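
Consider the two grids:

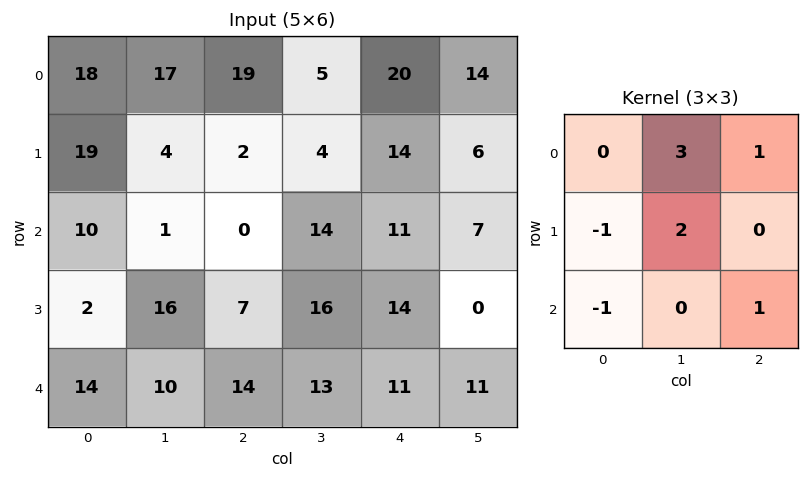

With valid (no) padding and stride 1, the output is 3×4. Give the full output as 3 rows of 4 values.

Output[0,0]: The receptive field on the input at this output position is [18 17 19 / 19 4 2 / 10 1 0]. Elementwise product with the kernel and sum: 17·3 + 19·1 + 19·-1 + 4·2 + 10·-1 + 0·1.
Output[0,1]: The receptive field on the input at this output position is [17 19 5 / 4 2 4 / 1 0 14]. Elementwise product with the kernel and sum: 19·3 + 5·1 + 4·-1 + 2·2 + 1·-1 + 14·1.

49 75 52 91
11 9 61 40
33 15 75 50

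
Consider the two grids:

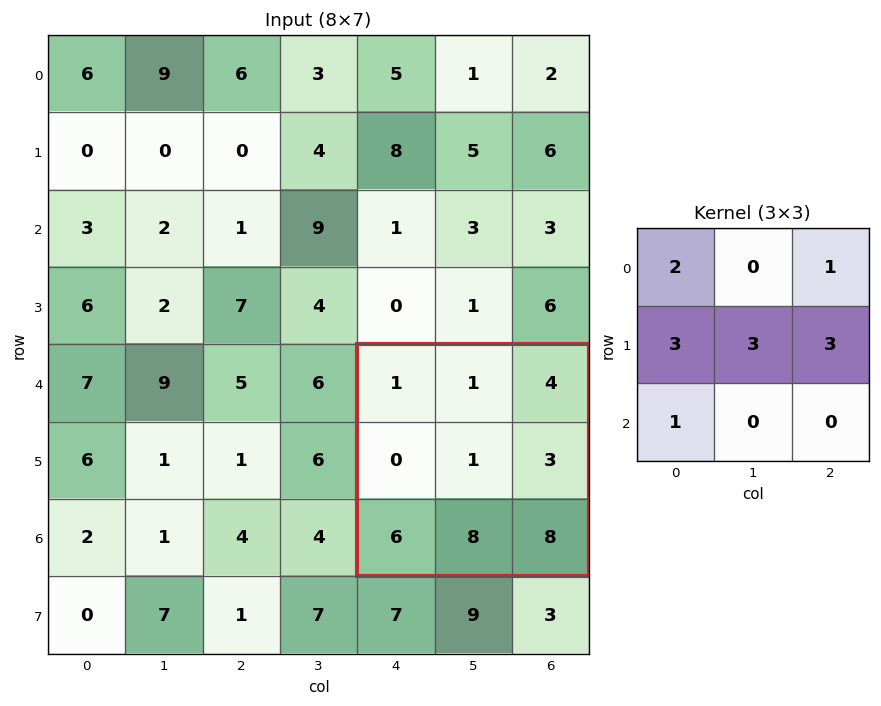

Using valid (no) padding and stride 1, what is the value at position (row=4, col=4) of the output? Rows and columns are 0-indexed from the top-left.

24

The receptive field on the input at this output position is [1 1 4 / 0 1 3 / 6 8 8]. Elementwise product with the kernel and sum: 1·2 + 4·1 + 0·3 + 1·3 + 3·3 + 6·1.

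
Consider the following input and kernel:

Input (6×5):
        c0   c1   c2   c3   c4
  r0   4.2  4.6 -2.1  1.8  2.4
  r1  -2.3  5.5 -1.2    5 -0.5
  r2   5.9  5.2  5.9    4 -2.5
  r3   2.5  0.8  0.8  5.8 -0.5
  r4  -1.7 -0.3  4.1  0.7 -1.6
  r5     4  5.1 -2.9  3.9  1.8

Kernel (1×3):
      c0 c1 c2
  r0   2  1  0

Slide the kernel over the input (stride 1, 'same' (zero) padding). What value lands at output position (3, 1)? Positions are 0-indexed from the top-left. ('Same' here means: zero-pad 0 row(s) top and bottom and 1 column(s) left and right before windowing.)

The receptive field on the zero-padded input at this output position is [2.5 0.8 0.8]. Elementwise product with the kernel and sum: 2.5·2 + 0.8·1.

5.8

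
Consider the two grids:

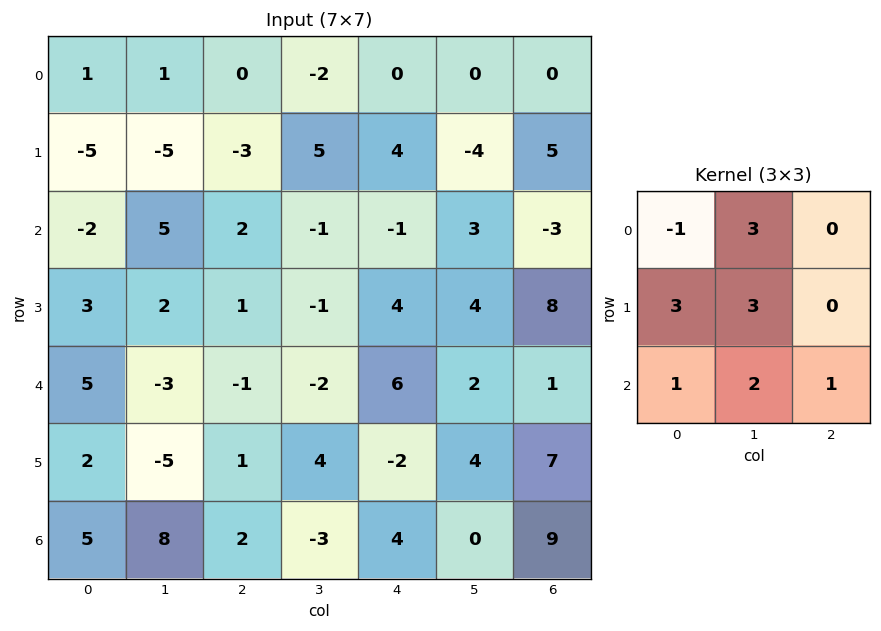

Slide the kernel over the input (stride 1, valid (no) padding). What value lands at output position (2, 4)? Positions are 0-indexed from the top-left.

The receptive field on the input at this output position is [-1 3 -3 / 4 4 8 / 6 2 1]. Elementwise product with the kernel and sum: -1·-1 + 3·3 + 4·3 + 4·3 + 6·1 + 2·2 + 1·1.

45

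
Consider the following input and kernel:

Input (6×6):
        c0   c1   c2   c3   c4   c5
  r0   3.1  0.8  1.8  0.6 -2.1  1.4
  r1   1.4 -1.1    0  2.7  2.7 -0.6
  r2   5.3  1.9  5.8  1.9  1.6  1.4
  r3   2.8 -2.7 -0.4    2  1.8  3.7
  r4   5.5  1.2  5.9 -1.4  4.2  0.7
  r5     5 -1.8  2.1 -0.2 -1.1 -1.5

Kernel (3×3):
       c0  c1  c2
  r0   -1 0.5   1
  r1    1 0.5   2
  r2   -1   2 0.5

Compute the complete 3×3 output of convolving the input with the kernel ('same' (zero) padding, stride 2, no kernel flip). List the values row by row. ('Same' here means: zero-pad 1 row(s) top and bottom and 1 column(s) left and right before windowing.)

Output[0,0]: The receptive field on the zero-padded input at this output position is [0 0 0 / 0 3.1 0.8 / 0 1.4 -1.1]. Elementwise product with the kernel and sum: 0·-1 + 0·0.5 + 0·1 + 0·1 + 3.1·0.5 + 0.8·2 + 0·-1 + 1.4·2 + -1.1·0.5.

5.4 5.35 4.75
10.3 15.3 7
12.95 11.75 1.95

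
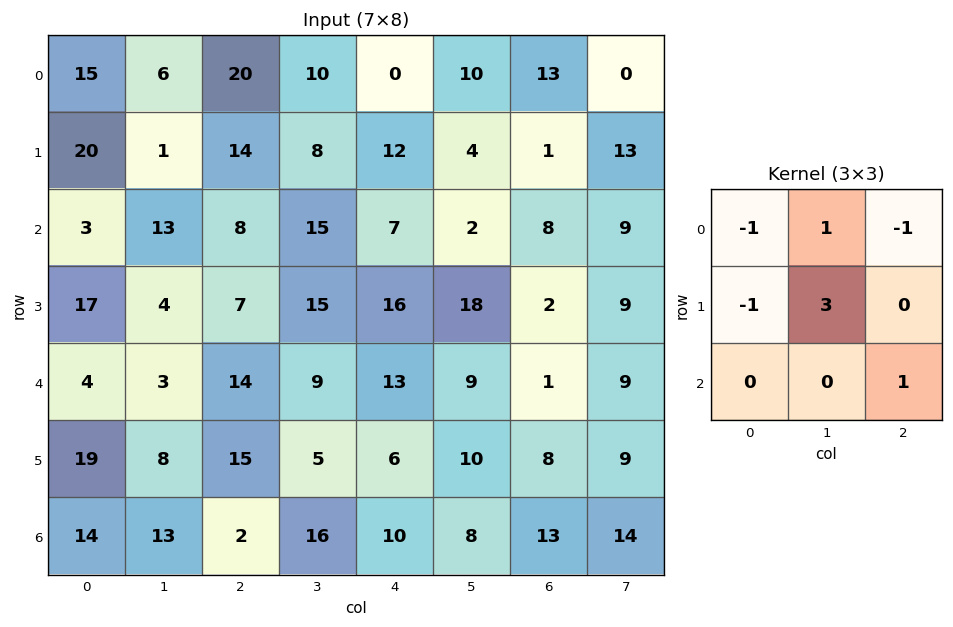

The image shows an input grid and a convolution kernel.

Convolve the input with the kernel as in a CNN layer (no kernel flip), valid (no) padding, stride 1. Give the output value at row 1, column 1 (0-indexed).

The receptive field on the input at this output position is [1 14 8 / 13 8 15 / 4 7 15]. Elementwise product with the kernel and sum: 1·-1 + 14·1 + 8·-1 + 13·-1 + 8·3 + 15·1.

31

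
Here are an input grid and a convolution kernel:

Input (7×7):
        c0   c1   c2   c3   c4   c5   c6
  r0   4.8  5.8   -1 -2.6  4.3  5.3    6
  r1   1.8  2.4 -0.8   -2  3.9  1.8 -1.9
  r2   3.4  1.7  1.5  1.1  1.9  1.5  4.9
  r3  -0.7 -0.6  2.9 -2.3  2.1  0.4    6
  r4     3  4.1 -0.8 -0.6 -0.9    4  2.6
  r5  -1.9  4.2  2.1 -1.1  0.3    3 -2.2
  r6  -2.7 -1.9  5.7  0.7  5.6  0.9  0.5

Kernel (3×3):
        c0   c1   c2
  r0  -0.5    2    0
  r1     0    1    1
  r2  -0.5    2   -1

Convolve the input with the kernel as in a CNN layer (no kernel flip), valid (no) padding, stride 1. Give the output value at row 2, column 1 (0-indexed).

-0.3

The receptive field on the input at this output position is [1.7 1.5 1.1 / -0.6 2.9 -2.3 / 4.1 -0.8 -0.6]. Elementwise product with the kernel and sum: 1.7·-0.5 + 1.5·2 + 2.9·1 + -2.3·1 + 4.1·-0.5 + -0.8·2 + -0.6·-1.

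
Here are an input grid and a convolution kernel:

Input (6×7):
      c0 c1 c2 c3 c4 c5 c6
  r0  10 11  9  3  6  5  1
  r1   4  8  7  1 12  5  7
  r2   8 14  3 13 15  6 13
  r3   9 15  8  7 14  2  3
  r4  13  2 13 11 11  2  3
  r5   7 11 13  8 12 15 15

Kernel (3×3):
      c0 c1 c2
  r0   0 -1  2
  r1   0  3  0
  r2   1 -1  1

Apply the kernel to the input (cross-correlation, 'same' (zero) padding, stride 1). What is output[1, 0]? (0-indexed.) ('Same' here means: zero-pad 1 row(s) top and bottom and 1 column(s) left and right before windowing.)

30

The receptive field on the zero-padded input at this output position is [0 10 11 / 0 4 8 / 0 8 14]. Elementwise product with the kernel and sum: 10·-1 + 11·2 + 4·3 + 0·1 + 8·-1 + 14·1.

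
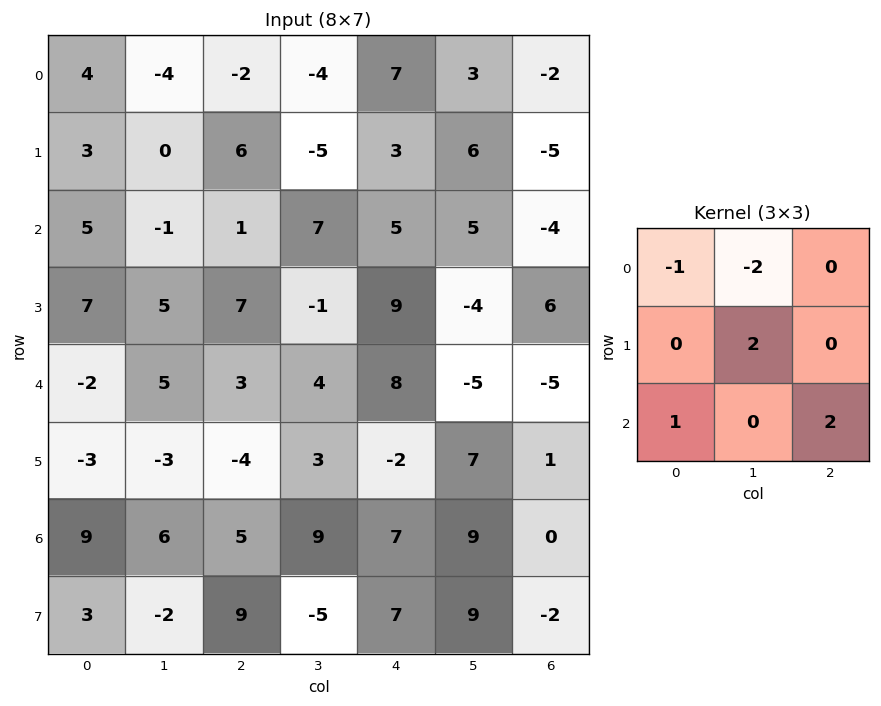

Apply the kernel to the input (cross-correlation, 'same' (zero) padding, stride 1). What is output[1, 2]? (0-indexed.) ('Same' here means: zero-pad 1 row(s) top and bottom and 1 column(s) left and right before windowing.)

The receptive field on the zero-padded input at this output position is [-4 -2 -4 / 0 6 -5 / -1 1 7]. Elementwise product with the kernel and sum: -4·-1 + -2·-2 + 6·2 + -1·1 + 7·2.

33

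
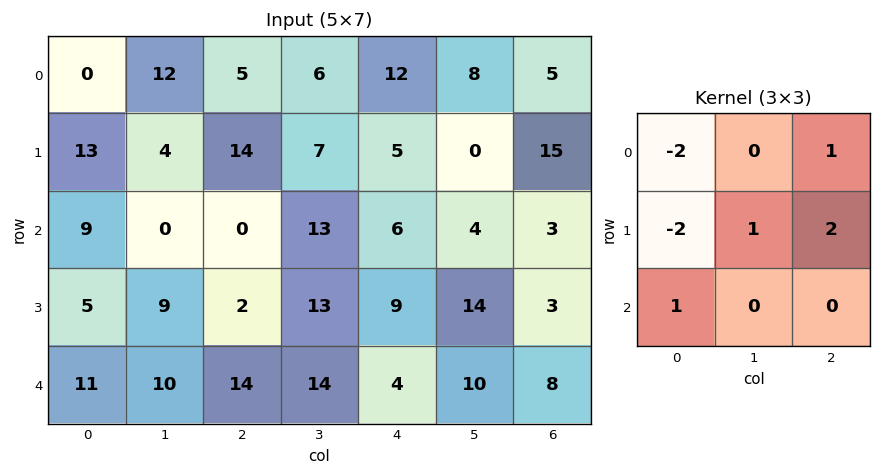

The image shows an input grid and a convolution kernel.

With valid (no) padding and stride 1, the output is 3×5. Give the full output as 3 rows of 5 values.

20 2 -9 0 7
-25 34 4 -13 12
-4 33 47 3 -3

Output[0,0]: The receptive field on the input at this output position is [0 12 5 / 13 4 14 / 9 0 0]. Elementwise product with the kernel and sum: 0·-2 + 5·1 + 13·-2 + 4·1 + 14·2 + 9·1.
Output[0,1]: The receptive field on the input at this output position is [12 5 6 / 4 14 7 / 0 0 13]. Elementwise product with the kernel and sum: 12·-2 + 6·1 + 4·-2 + 14·1 + 7·2 + 0·1.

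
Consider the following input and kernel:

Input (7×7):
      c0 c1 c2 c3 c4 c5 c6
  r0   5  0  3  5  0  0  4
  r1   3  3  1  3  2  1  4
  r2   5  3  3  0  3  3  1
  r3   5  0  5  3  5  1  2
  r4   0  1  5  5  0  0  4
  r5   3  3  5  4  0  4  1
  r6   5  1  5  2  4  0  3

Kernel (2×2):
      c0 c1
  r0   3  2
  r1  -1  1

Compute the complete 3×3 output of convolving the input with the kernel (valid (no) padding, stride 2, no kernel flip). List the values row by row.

15 21 -1
16 7 11
2 24 4

Output[0,0]: The receptive field on the input at this output position is [5 0 / 3 3]. Elementwise product with the kernel and sum: 5·3 + 0·2 + 3·-1 + 3·1.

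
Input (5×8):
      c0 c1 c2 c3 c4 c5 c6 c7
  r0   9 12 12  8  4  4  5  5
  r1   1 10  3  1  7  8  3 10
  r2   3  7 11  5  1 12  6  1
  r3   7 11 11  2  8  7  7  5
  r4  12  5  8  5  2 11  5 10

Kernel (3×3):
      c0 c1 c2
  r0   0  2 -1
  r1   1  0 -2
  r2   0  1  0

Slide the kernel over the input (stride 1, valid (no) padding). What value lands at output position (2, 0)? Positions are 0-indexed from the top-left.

The receptive field on the input at this output position is [3 7 11 / 7 11 11 / 12 5 8]. Elementwise product with the kernel and sum: 7·2 + 11·-1 + 7·1 + 11·-2 + 5·1.

-7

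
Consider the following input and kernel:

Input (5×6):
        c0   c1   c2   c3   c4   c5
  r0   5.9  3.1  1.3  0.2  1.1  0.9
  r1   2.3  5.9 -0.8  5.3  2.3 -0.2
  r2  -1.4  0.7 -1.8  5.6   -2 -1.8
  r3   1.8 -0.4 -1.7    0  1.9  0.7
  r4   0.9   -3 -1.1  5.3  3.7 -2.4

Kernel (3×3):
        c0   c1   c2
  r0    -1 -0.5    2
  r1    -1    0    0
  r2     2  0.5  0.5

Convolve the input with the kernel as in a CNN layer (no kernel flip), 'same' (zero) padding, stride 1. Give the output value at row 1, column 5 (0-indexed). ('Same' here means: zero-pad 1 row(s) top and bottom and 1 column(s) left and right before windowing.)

The receptive field on the zero-padded input at this output position is [1.1 0.9 0 / 2.3 -0.2 0 / -2 -1.8 0]. Elementwise product with the kernel and sum: 1.1·-1 + 0.9·-0.5 + 0·2 + 2.3·-1 + -2·2 + -1.8·0.5 + 0·0.5.

-8.75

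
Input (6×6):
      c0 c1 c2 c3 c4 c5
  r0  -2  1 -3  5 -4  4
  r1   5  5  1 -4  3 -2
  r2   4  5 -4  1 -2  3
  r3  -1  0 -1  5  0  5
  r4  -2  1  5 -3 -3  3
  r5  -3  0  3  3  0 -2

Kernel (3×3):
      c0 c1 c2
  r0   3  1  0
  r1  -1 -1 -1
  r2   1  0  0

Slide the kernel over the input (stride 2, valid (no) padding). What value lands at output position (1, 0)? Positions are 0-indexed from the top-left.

17

The receptive field on the input at this output position is [4 5 -4 / -1 0 -1 / -2 1 5]. Elementwise product with the kernel and sum: 4·3 + 5·1 + -1·-1 + 0·-1 + -1·-1 + -2·1.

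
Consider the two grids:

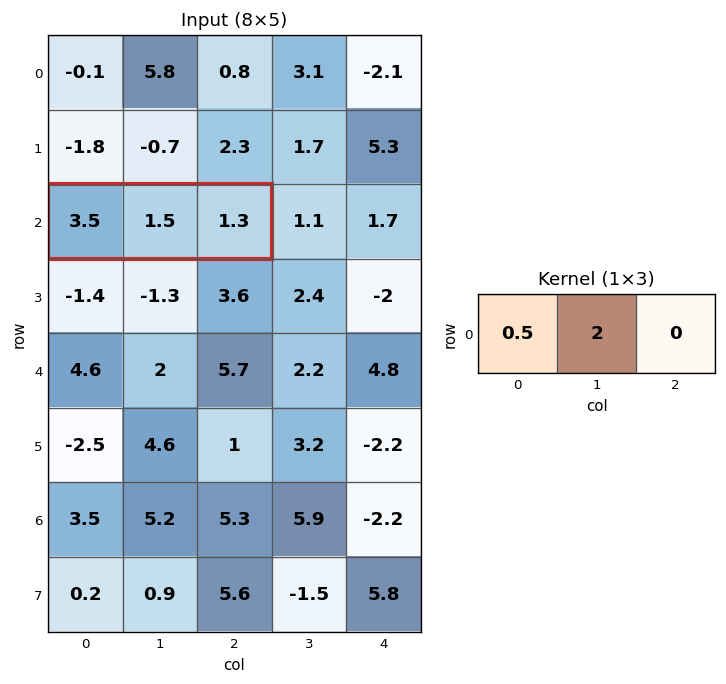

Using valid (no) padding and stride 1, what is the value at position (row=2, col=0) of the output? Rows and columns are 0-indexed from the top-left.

The receptive field on the input at this output position is [3.5 1.5 1.3]. Elementwise product with the kernel and sum: 3.5·0.5 + 1.5·2.

4.75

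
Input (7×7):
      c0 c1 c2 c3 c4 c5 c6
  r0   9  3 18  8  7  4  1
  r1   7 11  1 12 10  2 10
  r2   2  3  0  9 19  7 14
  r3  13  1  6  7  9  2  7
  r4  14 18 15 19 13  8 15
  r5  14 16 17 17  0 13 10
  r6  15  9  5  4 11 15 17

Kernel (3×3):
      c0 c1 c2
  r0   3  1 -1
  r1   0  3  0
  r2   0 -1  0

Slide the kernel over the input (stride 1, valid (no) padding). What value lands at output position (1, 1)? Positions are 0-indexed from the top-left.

16

The receptive field on the input at this output position is [11 1 12 / 3 0 9 / 1 6 7]. Elementwise product with the kernel and sum: 11·3 + 1·1 + 12·-1 + 0·3 + 6·-1.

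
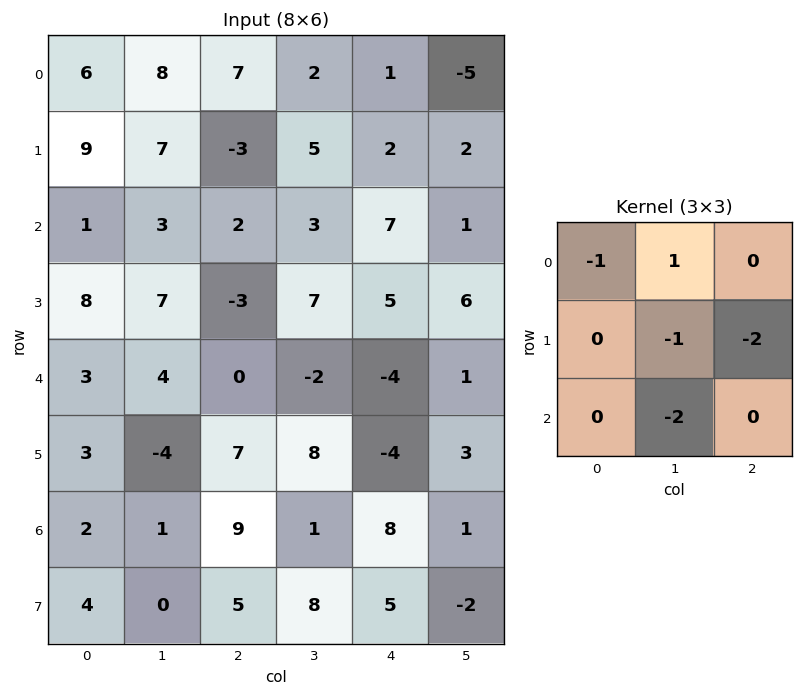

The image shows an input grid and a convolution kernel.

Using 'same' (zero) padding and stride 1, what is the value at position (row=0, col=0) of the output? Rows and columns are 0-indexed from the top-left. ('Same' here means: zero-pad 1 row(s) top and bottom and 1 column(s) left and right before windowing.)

-40

The receptive field on the zero-padded input at this output position is [0 0 0 / 0 6 8 / 0 9 7]. Elementwise product with the kernel and sum: 0·-1 + 0·1 + 6·-1 + 8·-2 + 9·-2.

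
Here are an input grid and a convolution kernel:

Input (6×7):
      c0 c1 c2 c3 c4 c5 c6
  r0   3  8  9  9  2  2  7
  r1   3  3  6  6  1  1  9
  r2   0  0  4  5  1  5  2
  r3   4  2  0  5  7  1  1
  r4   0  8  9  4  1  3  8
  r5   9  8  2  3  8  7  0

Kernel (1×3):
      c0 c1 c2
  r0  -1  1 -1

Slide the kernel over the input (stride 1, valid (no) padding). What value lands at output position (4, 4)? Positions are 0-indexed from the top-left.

-6

The receptive field on the input at this output position is [1 3 8]. Elementwise product with the kernel and sum: 1·-1 + 3·1 + 8·-1.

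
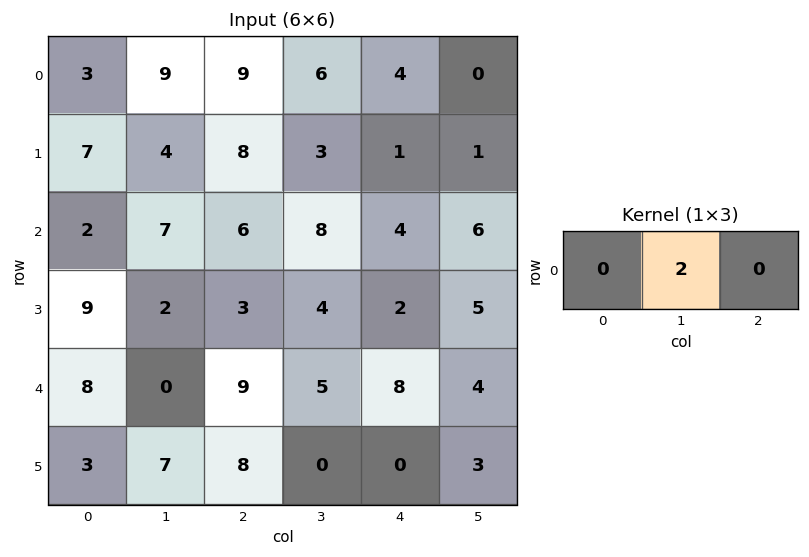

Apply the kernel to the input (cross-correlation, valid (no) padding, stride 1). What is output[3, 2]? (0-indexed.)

The receptive field on the input at this output position is [3 4 2]. Elementwise product with the kernel and sum: 4·2.

8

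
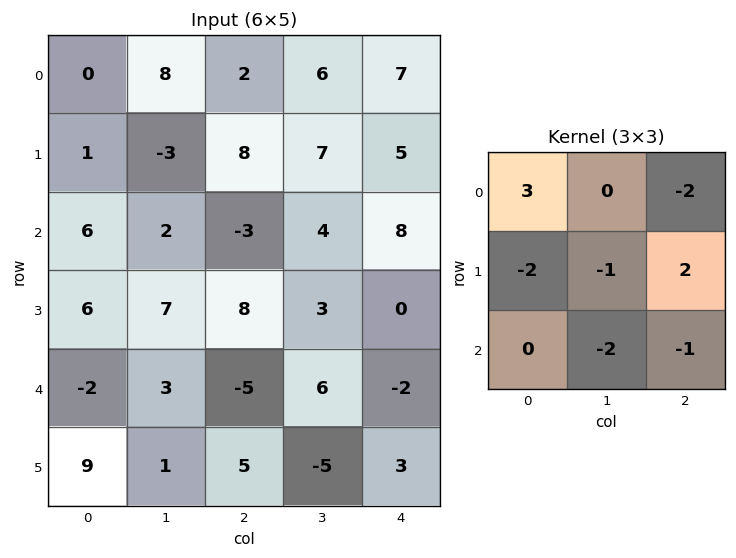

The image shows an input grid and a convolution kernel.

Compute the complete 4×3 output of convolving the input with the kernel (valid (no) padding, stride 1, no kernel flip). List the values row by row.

12 26 -37
-55 -35 26
20 -14 -54
-14 21 31

Output[0,0]: The receptive field on the input at this output position is [0 8 2 / 1 -3 8 / 6 2 -3]. Elementwise product with the kernel and sum: 0·3 + 2·-2 + 1·-2 + -3·-1 + 8·2 + 2·-2 + -3·-1.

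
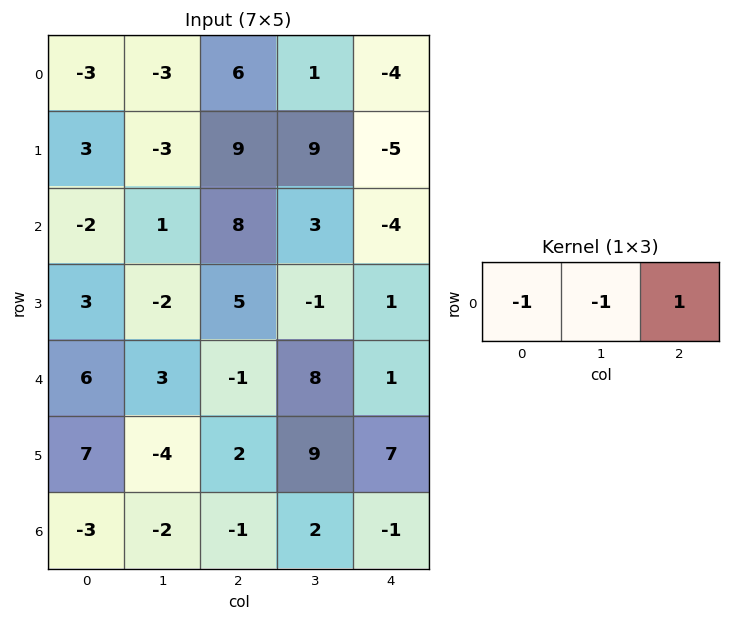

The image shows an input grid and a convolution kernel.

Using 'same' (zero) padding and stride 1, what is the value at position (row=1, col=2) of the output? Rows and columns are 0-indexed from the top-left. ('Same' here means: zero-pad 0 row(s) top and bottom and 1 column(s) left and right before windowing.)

3

The receptive field on the zero-padded input at this output position is [-3 9 9]. Elementwise product with the kernel and sum: -3·-1 + 9·-1 + 9·1.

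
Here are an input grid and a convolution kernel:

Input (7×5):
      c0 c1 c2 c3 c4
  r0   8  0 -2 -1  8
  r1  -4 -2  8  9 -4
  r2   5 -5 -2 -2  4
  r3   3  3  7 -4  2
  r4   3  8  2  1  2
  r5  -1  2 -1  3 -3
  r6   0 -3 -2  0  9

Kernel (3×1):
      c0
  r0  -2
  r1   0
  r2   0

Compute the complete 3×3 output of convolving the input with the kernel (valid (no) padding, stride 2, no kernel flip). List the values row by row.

-16 4 -16
-10 4 -8
-6 -4 -4

Output[0,0]: The receptive field on the input at this output position is [8 / -4 / 5]. Elementwise product with the kernel and sum: 8·-2.
Output[0,1]: The receptive field on the input at this output position is [-2 / 8 / -2]. Elementwise product with the kernel and sum: -2·-2.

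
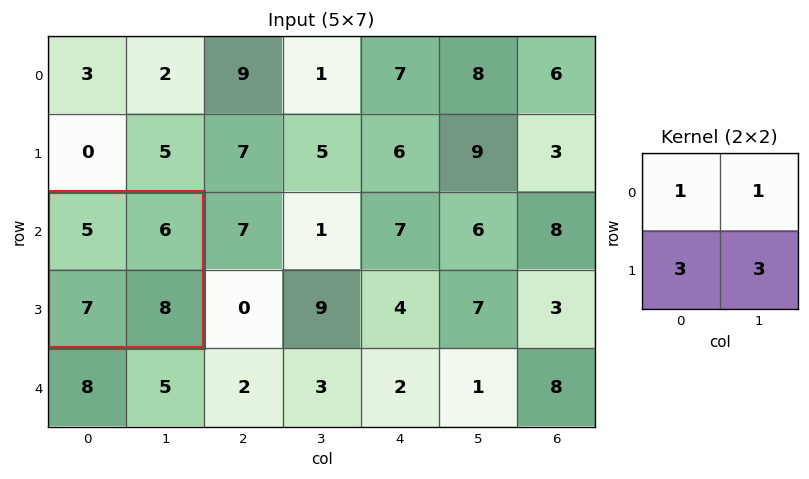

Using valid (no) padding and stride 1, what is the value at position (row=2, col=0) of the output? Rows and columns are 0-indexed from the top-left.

56

The receptive field on the input at this output position is [5 6 / 7 8]. Elementwise product with the kernel and sum: 5·1 + 6·1 + 7·3 + 8·3.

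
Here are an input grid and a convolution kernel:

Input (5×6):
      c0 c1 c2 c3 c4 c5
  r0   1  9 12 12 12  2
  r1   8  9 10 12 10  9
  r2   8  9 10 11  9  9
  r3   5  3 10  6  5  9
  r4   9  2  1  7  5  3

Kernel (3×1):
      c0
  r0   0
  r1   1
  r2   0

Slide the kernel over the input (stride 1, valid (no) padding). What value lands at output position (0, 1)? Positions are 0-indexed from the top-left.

9

The receptive field on the input at this output position is [9 / 9 / 9]. Elementwise product with the kernel and sum: 9·1.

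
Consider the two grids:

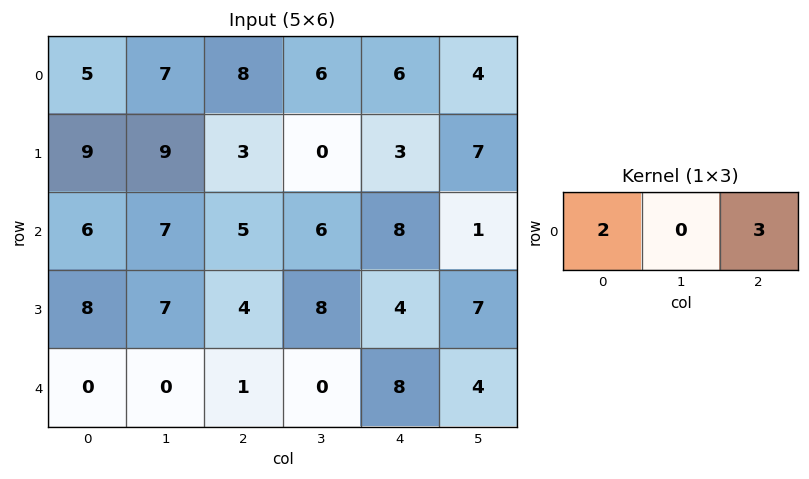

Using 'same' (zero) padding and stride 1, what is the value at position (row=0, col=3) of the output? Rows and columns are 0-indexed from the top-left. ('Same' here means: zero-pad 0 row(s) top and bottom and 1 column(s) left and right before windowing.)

The receptive field on the zero-padded input at this output position is [8 6 6]. Elementwise product with the kernel and sum: 8·2 + 6·3.

34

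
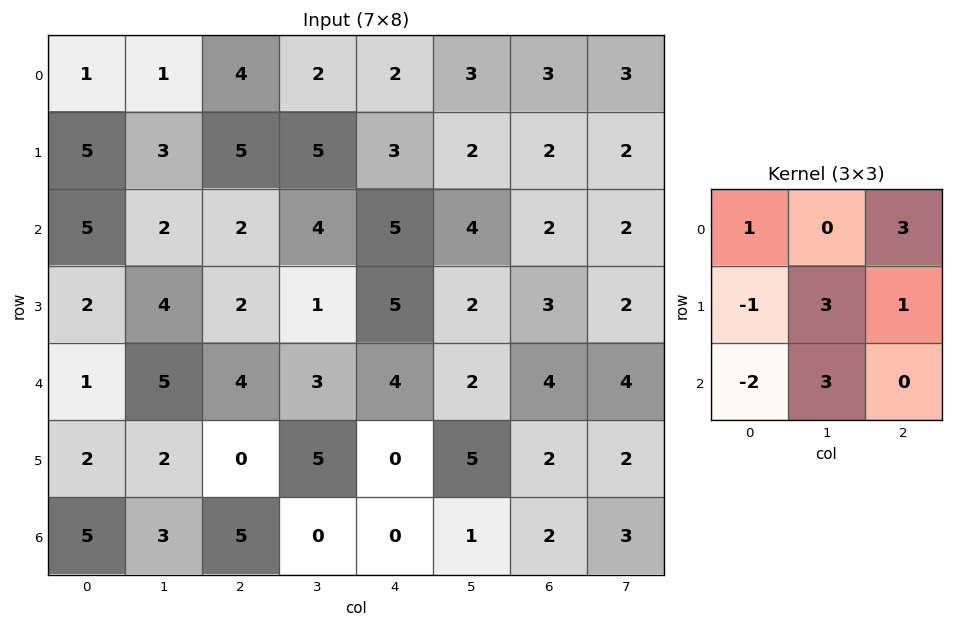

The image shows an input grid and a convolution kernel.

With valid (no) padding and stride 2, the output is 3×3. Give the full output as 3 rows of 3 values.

18 31 18
36 24 13
16 21 36

Output[0,0]: The receptive field on the input at this output position is [1 1 4 / 5 3 5 / 5 2 2]. Elementwise product with the kernel and sum: 1·1 + 4·3 + 5·-1 + 3·3 + 5·1 + 5·-2 + 2·3.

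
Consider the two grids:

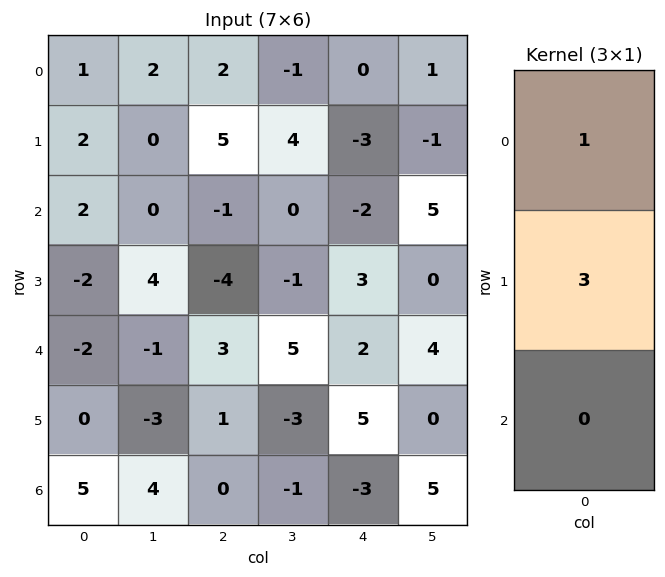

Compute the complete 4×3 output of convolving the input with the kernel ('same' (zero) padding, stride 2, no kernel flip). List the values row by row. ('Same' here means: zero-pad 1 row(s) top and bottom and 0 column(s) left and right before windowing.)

3 6 0
8 2 -9
-8 5 9
15 1 -4

Output[0,0]: The receptive field on the zero-padded input at this output position is [0 / 1 / 2]. Elementwise product with the kernel and sum: 0·1 + 1·3.
Output[0,1]: The receptive field on the zero-padded input at this output position is [0 / 2 / 5]. Elementwise product with the kernel and sum: 0·1 + 2·3.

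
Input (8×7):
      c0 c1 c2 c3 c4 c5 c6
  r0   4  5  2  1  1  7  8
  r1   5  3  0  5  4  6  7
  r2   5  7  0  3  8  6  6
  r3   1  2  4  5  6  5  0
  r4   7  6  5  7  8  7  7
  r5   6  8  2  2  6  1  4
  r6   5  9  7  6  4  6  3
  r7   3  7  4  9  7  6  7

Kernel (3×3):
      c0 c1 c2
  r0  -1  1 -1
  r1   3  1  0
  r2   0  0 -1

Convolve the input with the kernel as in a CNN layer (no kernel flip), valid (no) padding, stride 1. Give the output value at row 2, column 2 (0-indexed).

4

The receptive field on the input at this output position is [0 3 8 / 4 5 6 / 5 7 8]. Elementwise product with the kernel and sum: 0·-1 + 3·1 + 8·-1 + 4·3 + 5·1 + 8·-1.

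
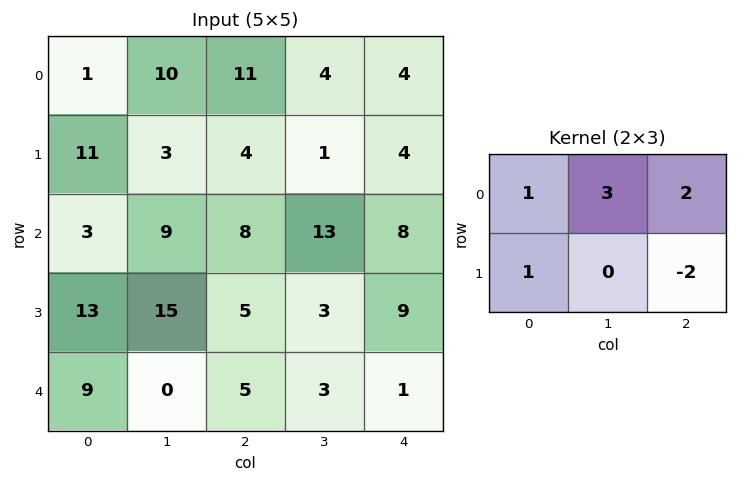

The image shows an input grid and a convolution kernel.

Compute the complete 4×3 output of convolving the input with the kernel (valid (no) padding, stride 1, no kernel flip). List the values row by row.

Output[0,0]: The receptive field on the input at this output position is [1 10 11 / 11 3 4]. Elementwise product with the kernel and sum: 1·1 + 10·3 + 11·2 + 11·1 + 4·-2.

56 52 27
15 0 7
49 68 50
67 30 35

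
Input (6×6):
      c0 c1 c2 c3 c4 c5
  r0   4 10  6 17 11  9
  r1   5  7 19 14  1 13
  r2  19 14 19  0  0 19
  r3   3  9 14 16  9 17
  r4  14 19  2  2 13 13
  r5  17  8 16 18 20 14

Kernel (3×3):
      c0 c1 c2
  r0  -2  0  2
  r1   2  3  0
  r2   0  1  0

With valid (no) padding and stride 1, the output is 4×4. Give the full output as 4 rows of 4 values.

49 104 90 15
117 113 18 7
52 34 40 110
115 74 18 65

Output[0,0]: The receptive field on the input at this output position is [4 10 6 / 5 7 19 / 19 14 19]. Elementwise product with the kernel and sum: 4·-2 + 6·2 + 5·2 + 7·3 + 14·1.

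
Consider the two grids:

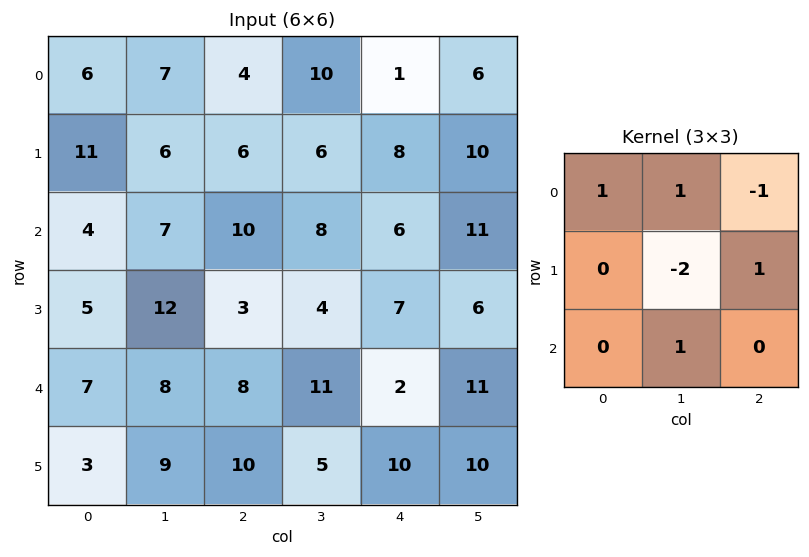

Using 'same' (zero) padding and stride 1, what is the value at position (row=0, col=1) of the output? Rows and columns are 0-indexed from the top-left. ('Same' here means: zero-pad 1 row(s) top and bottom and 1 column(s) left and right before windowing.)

The receptive field on the zero-padded input at this output position is [0 0 0 / 6 7 4 / 11 6 6]. Elementwise product with the kernel and sum: 0·1 + 0·1 + 0·-1 + 7·-2 + 4·1 + 6·1.

-4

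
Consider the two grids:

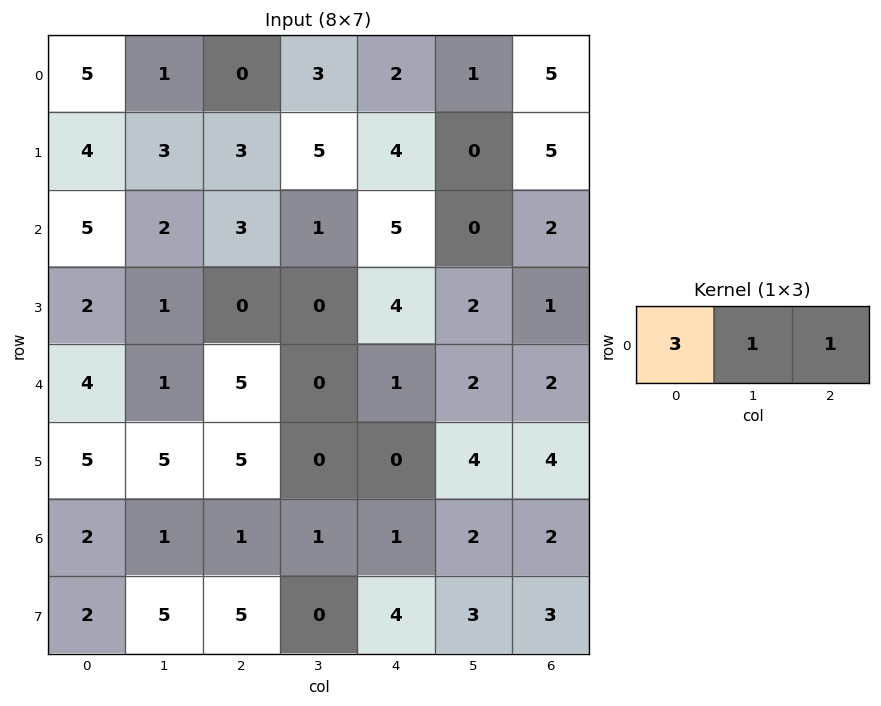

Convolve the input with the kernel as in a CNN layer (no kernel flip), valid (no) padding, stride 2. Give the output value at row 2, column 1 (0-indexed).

The receptive field on the input at this output position is [5 0 1]. Elementwise product with the kernel and sum: 5·3 + 0·1 + 1·1.

16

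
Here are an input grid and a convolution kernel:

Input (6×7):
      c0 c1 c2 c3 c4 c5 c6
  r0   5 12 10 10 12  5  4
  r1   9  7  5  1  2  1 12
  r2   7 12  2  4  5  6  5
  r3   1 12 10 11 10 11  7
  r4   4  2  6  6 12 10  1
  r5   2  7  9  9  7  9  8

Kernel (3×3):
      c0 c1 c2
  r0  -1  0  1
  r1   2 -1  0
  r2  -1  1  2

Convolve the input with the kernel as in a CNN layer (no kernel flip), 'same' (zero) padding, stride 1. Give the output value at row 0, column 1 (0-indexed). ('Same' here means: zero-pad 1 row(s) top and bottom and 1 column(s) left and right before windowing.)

6

The receptive field on the zero-padded input at this output position is [0 0 0 / 5 12 10 / 9 7 5]. Elementwise product with the kernel and sum: 0·-1 + 0·1 + 5·2 + 12·-1 + 9·-1 + 7·1 + 5·2.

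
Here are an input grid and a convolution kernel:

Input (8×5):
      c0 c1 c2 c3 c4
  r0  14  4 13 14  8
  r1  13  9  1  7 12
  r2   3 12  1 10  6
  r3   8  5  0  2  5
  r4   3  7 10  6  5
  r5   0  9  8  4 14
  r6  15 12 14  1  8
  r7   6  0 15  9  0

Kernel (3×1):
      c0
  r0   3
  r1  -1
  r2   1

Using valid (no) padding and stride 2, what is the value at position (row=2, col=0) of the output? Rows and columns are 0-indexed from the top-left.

The receptive field on the input at this output position is [3 / 0 / 15]. Elementwise product with the kernel and sum: 3·3 + 0·-1 + 15·1.

24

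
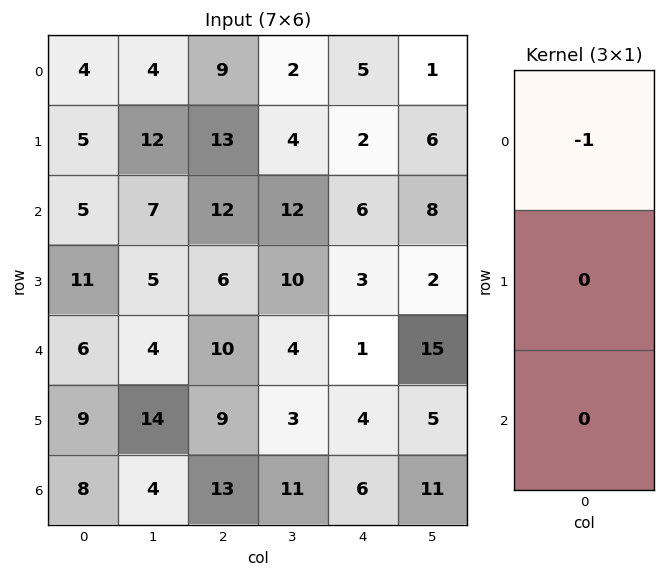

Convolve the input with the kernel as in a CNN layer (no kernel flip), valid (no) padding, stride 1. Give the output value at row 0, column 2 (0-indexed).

-9

The receptive field on the input at this output position is [9 / 13 / 12]. Elementwise product with the kernel and sum: 9·-1.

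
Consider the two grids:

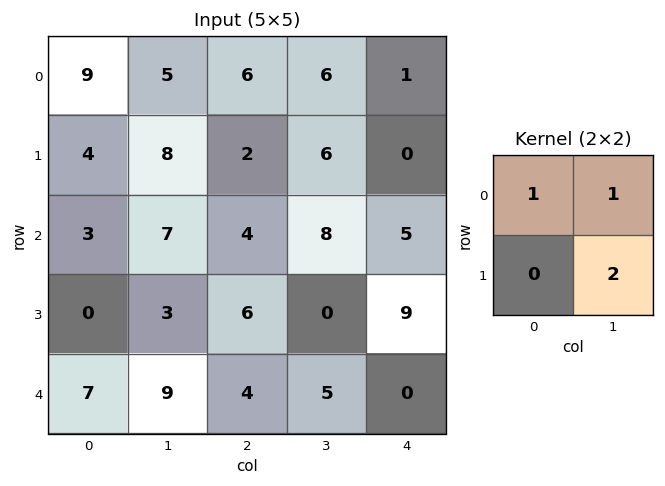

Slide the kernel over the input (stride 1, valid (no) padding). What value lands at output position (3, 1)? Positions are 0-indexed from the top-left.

The receptive field on the input at this output position is [3 6 / 9 4]. Elementwise product with the kernel and sum: 3·1 + 6·1 + 4·2.

17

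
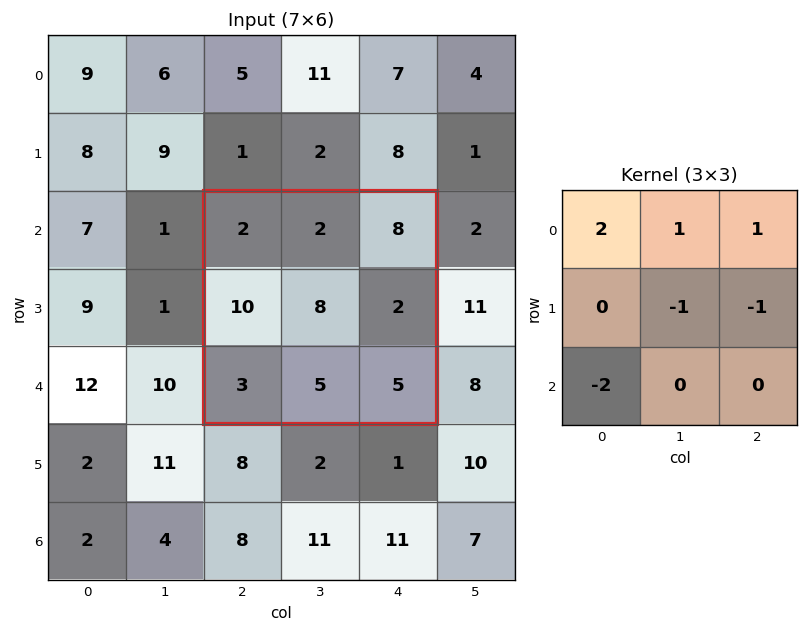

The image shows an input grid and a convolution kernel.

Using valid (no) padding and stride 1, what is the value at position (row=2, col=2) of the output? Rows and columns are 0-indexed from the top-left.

The receptive field on the input at this output position is [2 2 8 / 10 8 2 / 3 5 5]. Elementwise product with the kernel and sum: 2·2 + 2·1 + 8·1 + 8·-1 + 2·-1 + 3·-2.

-2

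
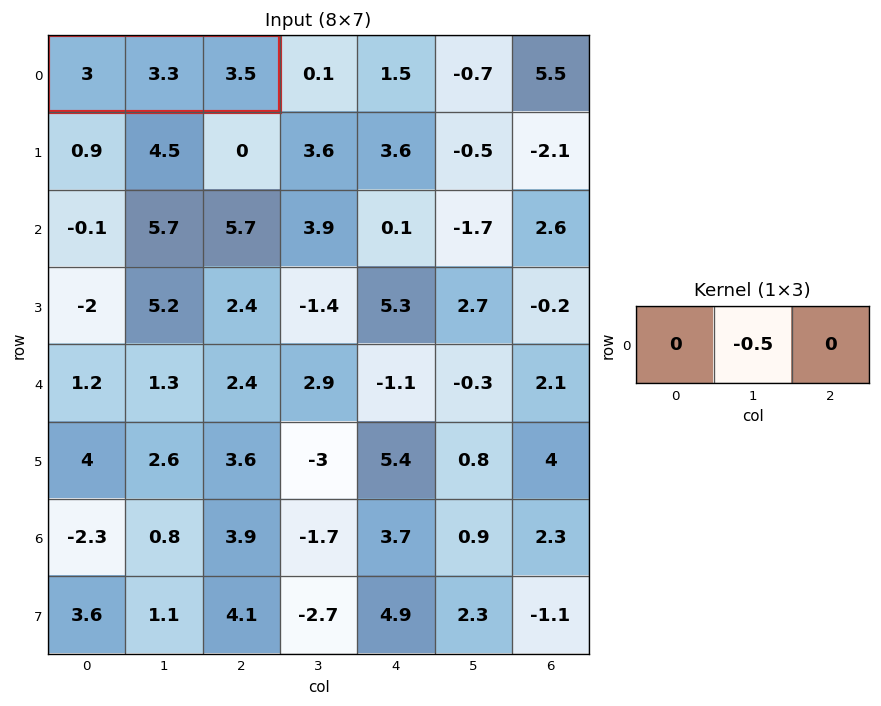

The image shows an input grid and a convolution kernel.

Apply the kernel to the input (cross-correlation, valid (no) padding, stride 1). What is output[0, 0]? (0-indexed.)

-1.65

The receptive field on the input at this output position is [3 3.3 3.5]. Elementwise product with the kernel and sum: 3.3·-0.5.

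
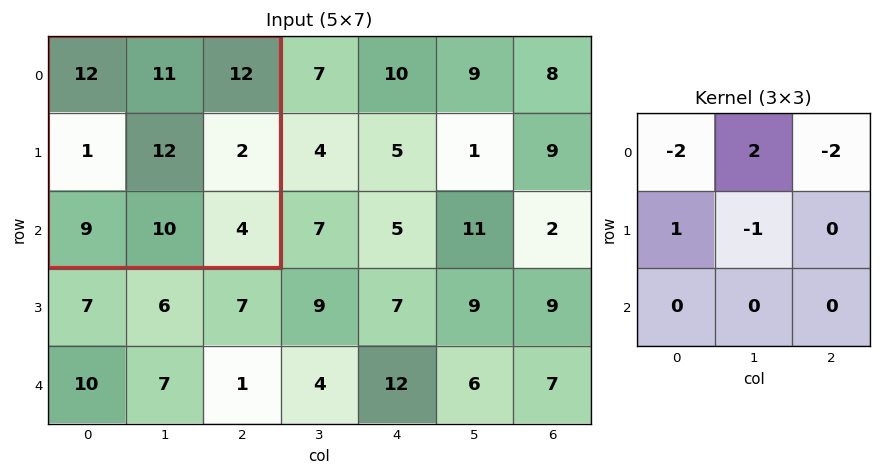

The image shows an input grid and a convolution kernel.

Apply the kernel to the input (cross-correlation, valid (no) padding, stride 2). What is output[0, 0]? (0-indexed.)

-37

The receptive field on the input at this output position is [12 11 12 / 1 12 2 / 9 10 4]. Elementwise product with the kernel and sum: 12·-2 + 11·2 + 12·-2 + 1·1 + 12·-1.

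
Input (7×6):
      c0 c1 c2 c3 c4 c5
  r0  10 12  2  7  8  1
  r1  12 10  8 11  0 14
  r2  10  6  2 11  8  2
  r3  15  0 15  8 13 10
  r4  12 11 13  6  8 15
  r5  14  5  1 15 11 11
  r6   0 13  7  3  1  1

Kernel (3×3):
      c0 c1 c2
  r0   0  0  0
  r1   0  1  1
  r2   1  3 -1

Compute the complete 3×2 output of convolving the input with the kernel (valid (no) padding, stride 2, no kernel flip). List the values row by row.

44 38
47 44
38 41

Output[0,0]: The receptive field on the input at this output position is [10 12 2 / 12 10 8 / 10 6 2]. Elementwise product with the kernel and sum: 10·1 + 8·1 + 10·1 + 6·3 + 2·-1.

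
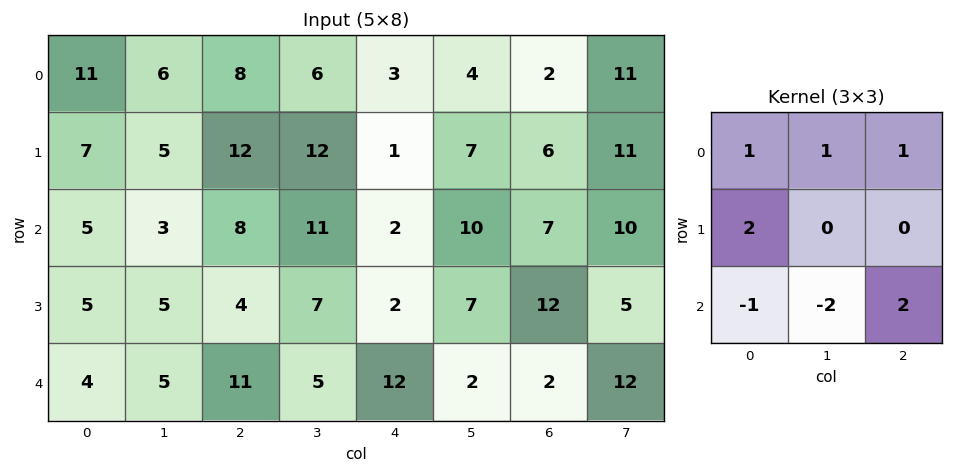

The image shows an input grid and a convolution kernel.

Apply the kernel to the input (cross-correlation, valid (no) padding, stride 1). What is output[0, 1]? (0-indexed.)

The receptive field on the input at this output position is [6 8 6 / 5 12 12 / 3 8 11]. Elementwise product with the kernel and sum: 6·1 + 8·1 + 6·1 + 5·2 + 3·-1 + 8·-2 + 11·2.

33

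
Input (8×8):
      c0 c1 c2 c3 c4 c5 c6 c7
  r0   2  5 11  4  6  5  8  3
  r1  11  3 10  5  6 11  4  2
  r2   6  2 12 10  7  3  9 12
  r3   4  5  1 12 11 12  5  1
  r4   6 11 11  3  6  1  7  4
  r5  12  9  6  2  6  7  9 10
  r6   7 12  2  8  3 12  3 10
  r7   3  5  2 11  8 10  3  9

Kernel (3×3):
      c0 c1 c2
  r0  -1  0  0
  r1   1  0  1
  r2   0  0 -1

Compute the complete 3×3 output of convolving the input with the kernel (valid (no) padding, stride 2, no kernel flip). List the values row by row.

7 -2 -5
-12 -6 2
10 -2 6

Output[0,0]: The receptive field on the input at this output position is [2 5 11 / 11 3 10 / 6 2 12]. Elementwise product with the kernel and sum: 2·-1 + 11·1 + 10·1 + 12·-1.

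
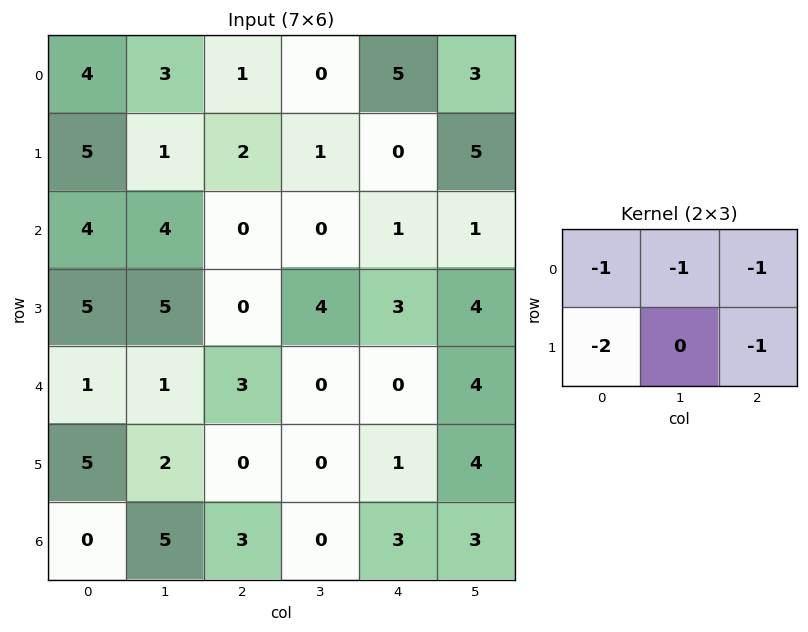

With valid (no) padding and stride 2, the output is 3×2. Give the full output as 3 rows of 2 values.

Output[0,0]: The receptive field on the input at this output position is [4 3 1 / 5 1 2]. Elementwise product with the kernel and sum: 4·-1 + 3·-1 + 1·-1 + 5·-2 + 2·-1.
Output[0,1]: The receptive field on the input at this output position is [1 0 5 / 2 1 0]. Elementwise product with the kernel and sum: 1·-1 + 0·-1 + 5·-1 + 2·-2 + 0·-1.

-20 -10
-18 -4
-15 -4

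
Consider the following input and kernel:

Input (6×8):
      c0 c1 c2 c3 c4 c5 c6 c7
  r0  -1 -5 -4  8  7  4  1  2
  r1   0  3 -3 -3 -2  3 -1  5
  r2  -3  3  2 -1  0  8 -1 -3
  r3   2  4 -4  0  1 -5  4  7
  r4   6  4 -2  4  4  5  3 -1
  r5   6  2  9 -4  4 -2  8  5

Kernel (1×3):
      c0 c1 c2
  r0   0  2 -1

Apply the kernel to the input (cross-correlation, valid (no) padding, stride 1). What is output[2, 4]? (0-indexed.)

17

The receptive field on the input at this output position is [0 8 -1]. Elementwise product with the kernel and sum: 8·2 + -1·-1.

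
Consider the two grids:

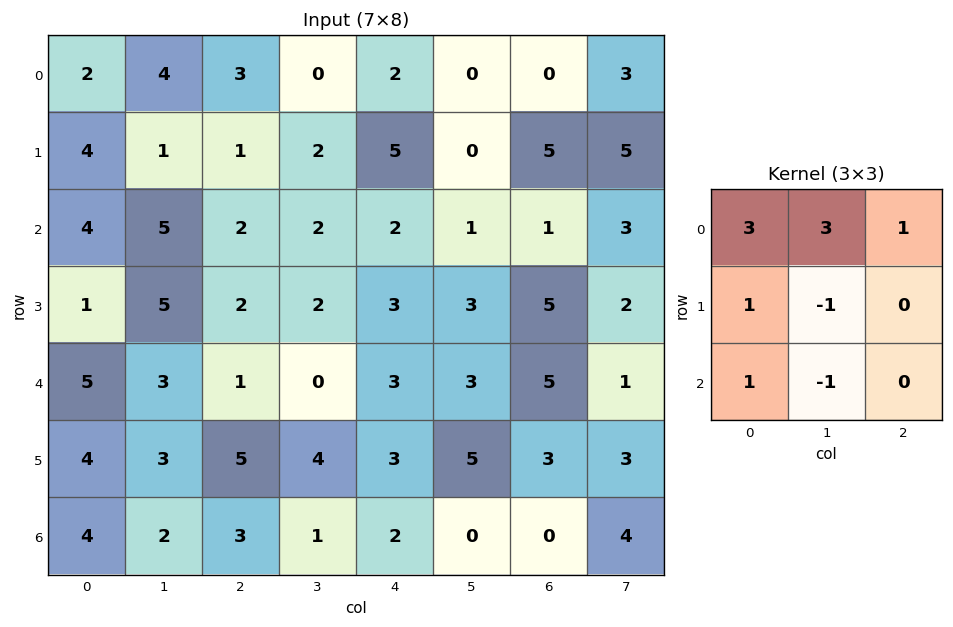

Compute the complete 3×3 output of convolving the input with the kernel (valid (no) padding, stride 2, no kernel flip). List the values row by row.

23 10 12
27 15 10
28 9 23

Output[0,0]: The receptive field on the input at this output position is [2 4 3 / 4 1 1 / 4 5 2]. Elementwise product with the kernel and sum: 2·3 + 4·3 + 3·1 + 4·1 + 1·-1 + 4·1 + 5·-1.
Output[0,1]: The receptive field on the input at this output position is [3 0 2 / 1 2 5 / 2 2 2]. Elementwise product with the kernel and sum: 3·3 + 0·3 + 2·1 + 1·1 + 2·-1 + 2·1 + 2·-1.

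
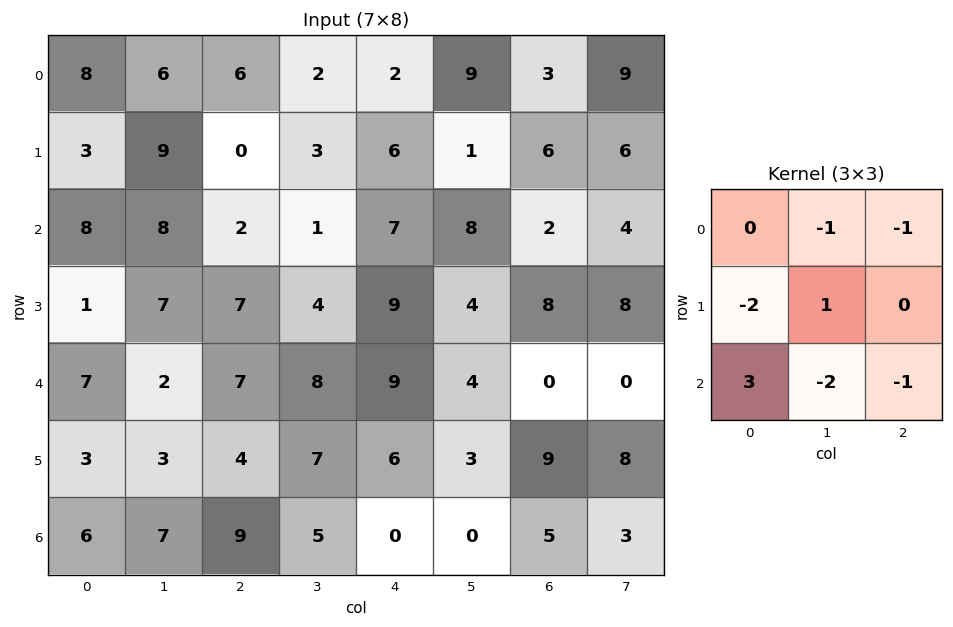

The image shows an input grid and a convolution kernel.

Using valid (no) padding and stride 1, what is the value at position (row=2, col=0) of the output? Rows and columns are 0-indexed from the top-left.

5

The receptive field on the input at this output position is [8 8 2 / 1 7 7 / 7 2 7]. Elementwise product with the kernel and sum: 8·-1 + 2·-1 + 1·-2 + 7·1 + 7·3 + 2·-2 + 7·-1.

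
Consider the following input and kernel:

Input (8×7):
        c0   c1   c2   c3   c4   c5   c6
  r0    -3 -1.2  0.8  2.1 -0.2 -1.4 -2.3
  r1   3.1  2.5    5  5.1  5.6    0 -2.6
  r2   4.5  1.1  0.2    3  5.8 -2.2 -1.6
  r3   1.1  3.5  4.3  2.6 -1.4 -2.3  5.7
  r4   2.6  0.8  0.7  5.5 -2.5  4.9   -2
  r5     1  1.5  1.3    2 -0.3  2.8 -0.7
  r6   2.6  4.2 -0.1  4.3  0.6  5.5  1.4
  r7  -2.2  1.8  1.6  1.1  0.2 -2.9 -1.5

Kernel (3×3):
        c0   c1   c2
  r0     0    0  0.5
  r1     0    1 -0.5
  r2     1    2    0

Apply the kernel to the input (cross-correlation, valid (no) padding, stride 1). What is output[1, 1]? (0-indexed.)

The receptive field on the input at this output position is [2.5 5 5.1 / 1.1 0.2 3 / 3.5 4.3 2.6]. Elementwise product with the kernel and sum: 5.1·0.5 + 0.2·1 + 3·-0.5 + 3.5·1 + 4.3·2.

13.35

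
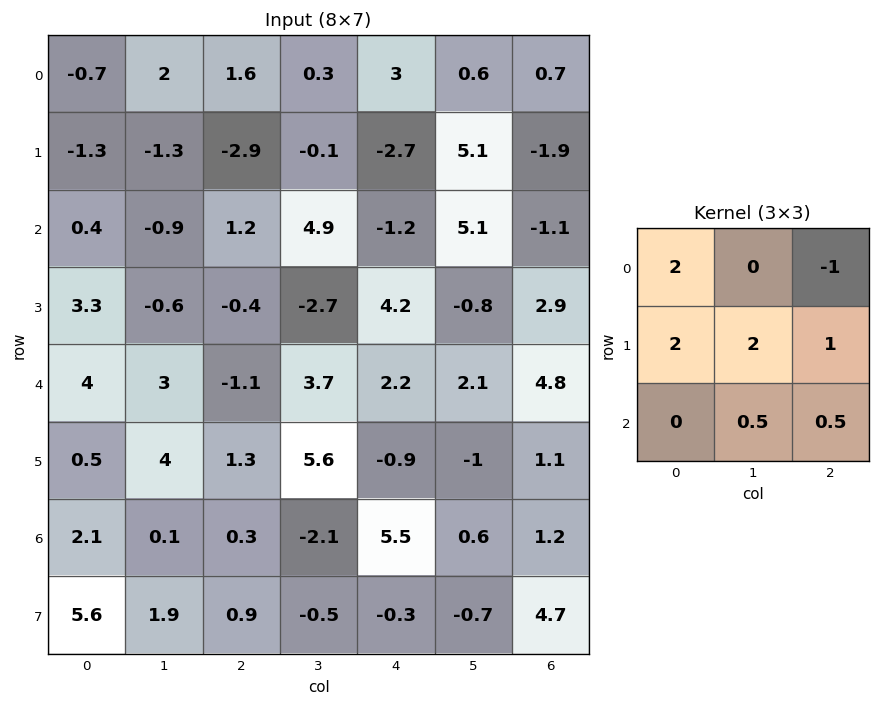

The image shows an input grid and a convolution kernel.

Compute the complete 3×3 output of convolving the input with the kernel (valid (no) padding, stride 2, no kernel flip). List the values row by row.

Output[0,0]: The receptive field on the input at this output position is [-0.7 2 1.6 / -1.3 -1.3 -2.9 / 0.4 -0.9 1.2]. Elementwise product with the kernel and sum: -0.7·2 + 1.6·-1 + -1.3·2 + -1.3·2 + -2.9·1 + -0.9·0.5 + 1.2·0.5.
Output[0,1]: The receptive field on the input at this output position is [1.6 0.3 3 / -2.9 -0.1 -2.7 / 1.2 4.9 -1.2]. Elementwise product with the kernel and sum: 1.6·2 + 3·-1 + -2.9·2 + -0.1·2 + -2.7·1 + 4.9·0.5 + -1.2·0.5.

-10.95 -6.65 10.2
5.55 4.55 11.85
19.6 10.2 -2.2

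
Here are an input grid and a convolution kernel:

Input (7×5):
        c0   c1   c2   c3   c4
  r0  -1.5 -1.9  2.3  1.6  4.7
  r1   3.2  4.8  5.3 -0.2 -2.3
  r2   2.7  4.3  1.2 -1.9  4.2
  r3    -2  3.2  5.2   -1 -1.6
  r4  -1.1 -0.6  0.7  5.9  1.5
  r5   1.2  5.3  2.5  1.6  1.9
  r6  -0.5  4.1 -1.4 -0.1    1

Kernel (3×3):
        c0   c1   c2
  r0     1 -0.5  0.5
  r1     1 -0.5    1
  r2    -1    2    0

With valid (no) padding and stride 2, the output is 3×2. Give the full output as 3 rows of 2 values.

12.6 1.95
2.65 19.45
9.3 3.3

Output[0,0]: The receptive field on the input at this output position is [-1.5 -1.9 2.3 / 3.2 4.8 5.3 / 2.7 4.3 1.2]. Elementwise product with the kernel and sum: -1.5·1 + -1.9·-0.5 + 2.3·0.5 + 3.2·1 + 4.8·-0.5 + 5.3·1 + 2.7·-1 + 4.3·2.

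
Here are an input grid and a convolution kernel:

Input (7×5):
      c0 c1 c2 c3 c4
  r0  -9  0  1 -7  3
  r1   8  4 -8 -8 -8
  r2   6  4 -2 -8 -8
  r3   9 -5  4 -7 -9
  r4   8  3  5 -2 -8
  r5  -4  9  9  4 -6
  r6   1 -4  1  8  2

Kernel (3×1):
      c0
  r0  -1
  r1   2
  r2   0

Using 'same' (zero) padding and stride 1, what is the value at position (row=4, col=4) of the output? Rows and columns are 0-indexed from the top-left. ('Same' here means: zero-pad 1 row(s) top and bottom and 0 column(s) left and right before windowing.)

The receptive field on the zero-padded input at this output position is [-9 / -8 / -6]. Elementwise product with the kernel and sum: -9·-1 + -8·2.

-7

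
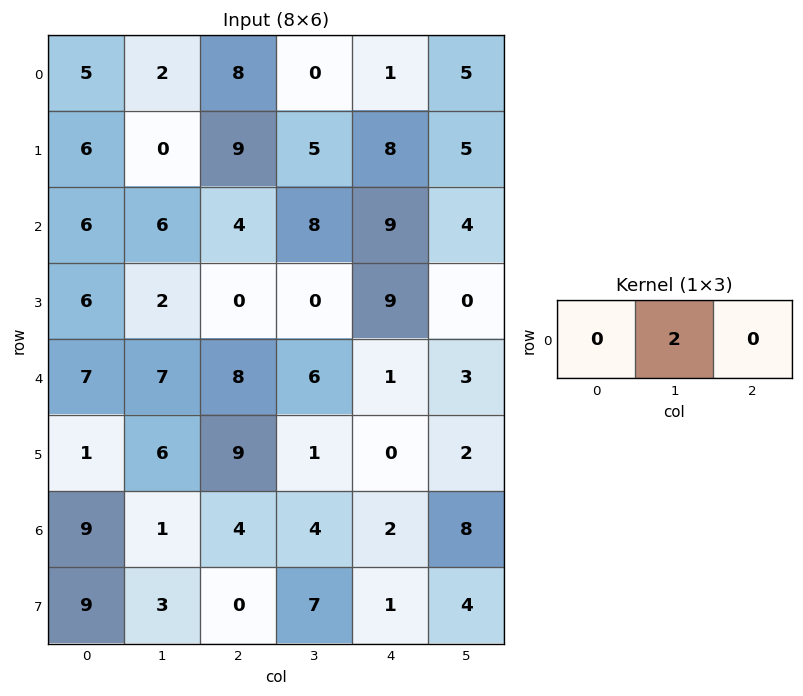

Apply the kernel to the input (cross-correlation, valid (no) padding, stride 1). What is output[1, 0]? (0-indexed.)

0

The receptive field on the input at this output position is [6 0 9]. Elementwise product with the kernel and sum: 0·2.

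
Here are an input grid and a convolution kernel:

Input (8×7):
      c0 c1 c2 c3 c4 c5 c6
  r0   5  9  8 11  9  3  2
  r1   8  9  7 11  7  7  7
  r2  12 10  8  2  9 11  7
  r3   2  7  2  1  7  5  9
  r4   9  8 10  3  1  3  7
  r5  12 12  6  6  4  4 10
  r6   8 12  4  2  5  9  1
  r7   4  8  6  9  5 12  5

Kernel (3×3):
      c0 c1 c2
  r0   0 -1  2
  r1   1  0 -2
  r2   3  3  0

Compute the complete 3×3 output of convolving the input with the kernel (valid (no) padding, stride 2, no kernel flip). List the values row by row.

67 30 54
55 43 4
72 15 37

Output[0,0]: The receptive field on the input at this output position is [5 9 8 / 8 9 7 / 12 10 8]. Elementwise product with the kernel and sum: 9·-1 + 8·2 + 8·1 + 7·-2 + 12·3 + 10·3.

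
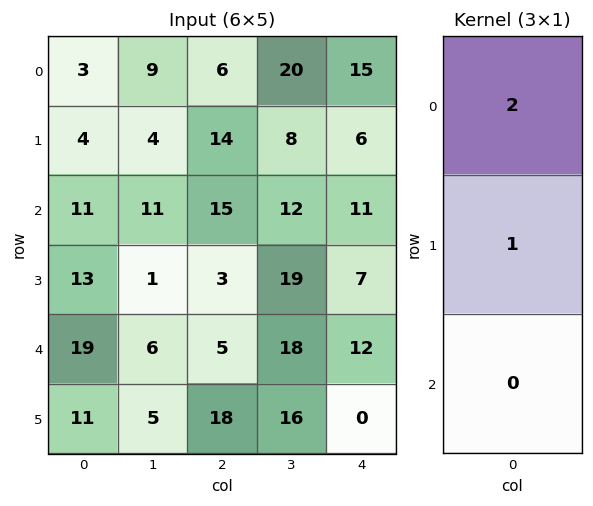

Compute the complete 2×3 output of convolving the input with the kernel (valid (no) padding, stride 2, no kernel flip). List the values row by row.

Output[0,0]: The receptive field on the input at this output position is [3 / 4 / 11]. Elementwise product with the kernel and sum: 3·2 + 4·1.

10 26 36
35 33 29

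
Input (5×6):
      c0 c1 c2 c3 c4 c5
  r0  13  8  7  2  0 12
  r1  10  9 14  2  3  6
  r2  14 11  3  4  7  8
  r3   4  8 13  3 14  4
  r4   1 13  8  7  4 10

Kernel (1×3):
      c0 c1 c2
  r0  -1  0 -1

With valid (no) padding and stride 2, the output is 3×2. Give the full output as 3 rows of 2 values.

Output[0,0]: The receptive field on the input at this output position is [13 8 7]. Elementwise product with the kernel and sum: 13·-1 + 7·-1.

-20 -7
-17 -10
-9 -12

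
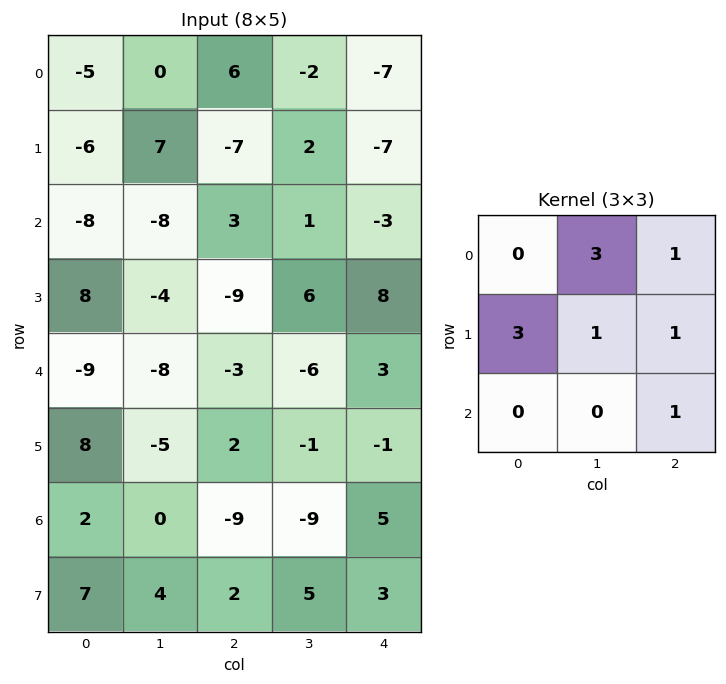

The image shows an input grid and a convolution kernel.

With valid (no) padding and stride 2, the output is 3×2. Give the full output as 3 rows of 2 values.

-9 -42
-13 -10
-15 -6

Output[0,0]: The receptive field on the input at this output position is [-5 0 6 / -6 7 -7 / -8 -8 3]. Elementwise product with the kernel and sum: 0·3 + 6·1 + -6·3 + 7·1 + -7·1 + 3·1.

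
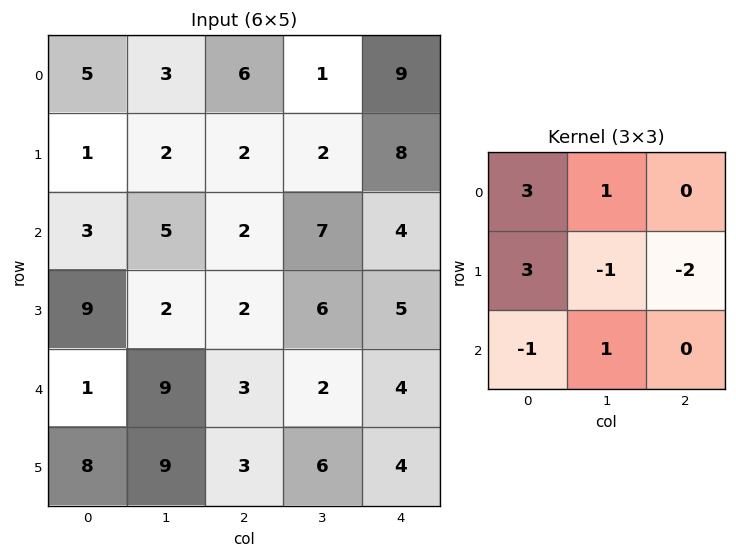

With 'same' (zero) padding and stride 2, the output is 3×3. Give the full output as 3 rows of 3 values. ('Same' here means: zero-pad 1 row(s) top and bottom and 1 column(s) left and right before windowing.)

Output[0,0]: The receptive field on the zero-padded input at this output position is [0 0 0 / 0 5 3 / 0 1 2]. Elementwise product with the kernel and sum: 0·3 + 0·1 + 0·3 + 5·-1 + 3·-2 + 0·-1 + 1·1.

-10 1 0
-3 7 30
-2 22 23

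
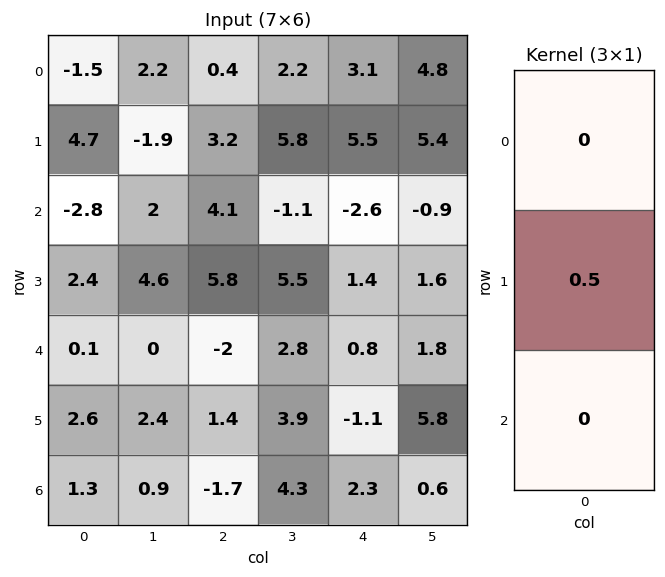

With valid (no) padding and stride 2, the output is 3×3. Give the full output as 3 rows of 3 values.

Output[0,0]: The receptive field on the input at this output position is [-1.5 / 4.7 / -2.8]. Elementwise product with the kernel and sum: 4.7·0.5.

2.35 1.6 2.75
1.2 2.9 0.7
1.3 0.7 -0.55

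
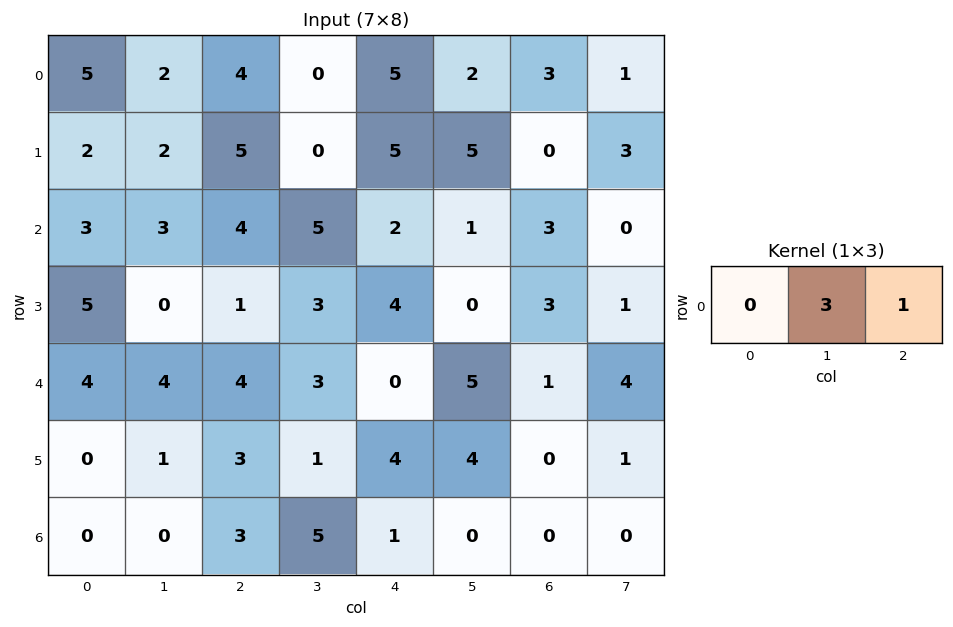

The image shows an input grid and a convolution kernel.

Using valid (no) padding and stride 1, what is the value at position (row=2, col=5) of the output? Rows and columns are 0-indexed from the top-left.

The receptive field on the input at this output position is [1 3 0]. Elementwise product with the kernel and sum: 3·3 + 0·1.

9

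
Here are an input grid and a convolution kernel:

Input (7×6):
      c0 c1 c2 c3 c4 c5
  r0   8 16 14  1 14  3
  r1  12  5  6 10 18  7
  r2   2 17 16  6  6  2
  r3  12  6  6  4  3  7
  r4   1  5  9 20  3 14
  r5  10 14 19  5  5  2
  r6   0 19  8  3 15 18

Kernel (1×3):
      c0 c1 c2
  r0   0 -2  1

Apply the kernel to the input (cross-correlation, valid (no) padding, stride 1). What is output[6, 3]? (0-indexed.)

-12

The receptive field on the input at this output position is [3 15 18]. Elementwise product with the kernel and sum: 15·-2 + 18·1.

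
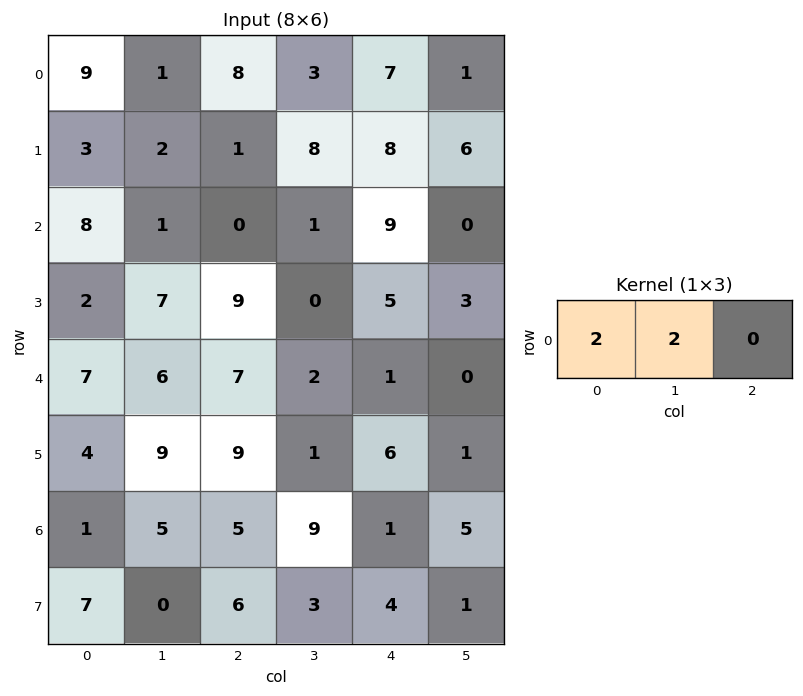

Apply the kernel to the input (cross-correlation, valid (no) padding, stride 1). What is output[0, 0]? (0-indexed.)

20

The receptive field on the input at this output position is [9 1 8]. Elementwise product with the kernel and sum: 9·2 + 1·2.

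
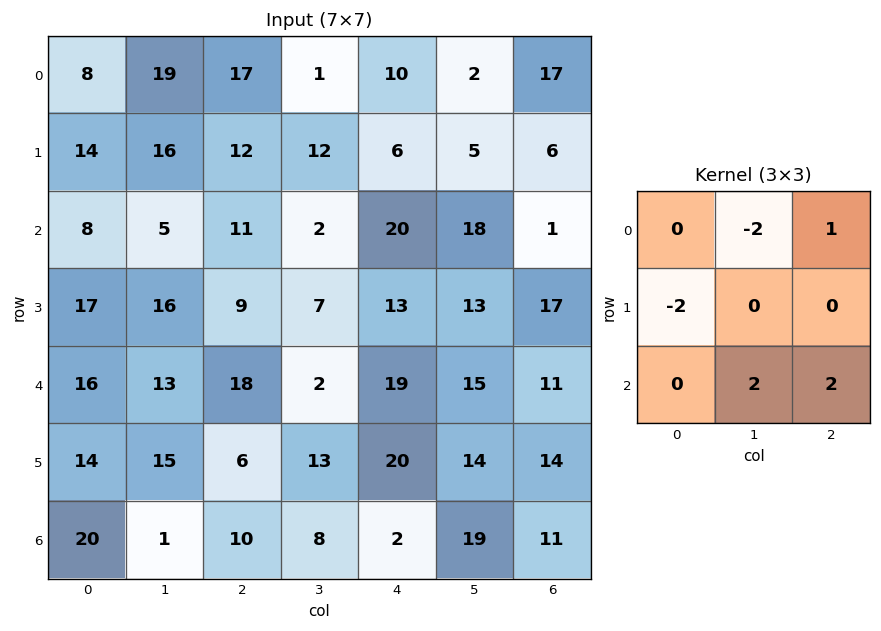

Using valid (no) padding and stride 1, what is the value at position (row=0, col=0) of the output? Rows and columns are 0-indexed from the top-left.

The receptive field on the input at this output position is [8 19 17 / 14 16 12 / 8 5 11]. Elementwise product with the kernel and sum: 19·-2 + 17·1 + 14·-2 + 5·2 + 11·2.

-17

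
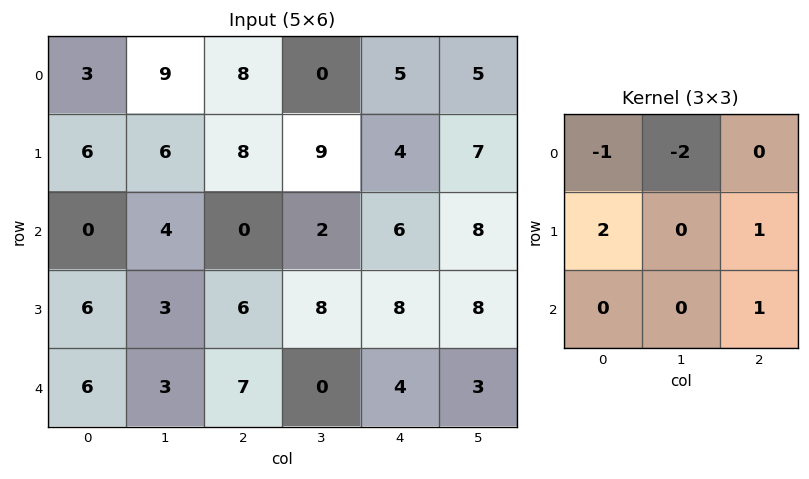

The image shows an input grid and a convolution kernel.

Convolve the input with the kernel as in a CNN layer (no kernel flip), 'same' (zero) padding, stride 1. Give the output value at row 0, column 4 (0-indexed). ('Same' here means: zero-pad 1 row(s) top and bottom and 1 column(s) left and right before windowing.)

12

The receptive field on the zero-padded input at this output position is [0 0 0 / 0 5 5 / 9 4 7]. Elementwise product with the kernel and sum: 0·-1 + 0·-2 + 0·2 + 5·1 + 7·1.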